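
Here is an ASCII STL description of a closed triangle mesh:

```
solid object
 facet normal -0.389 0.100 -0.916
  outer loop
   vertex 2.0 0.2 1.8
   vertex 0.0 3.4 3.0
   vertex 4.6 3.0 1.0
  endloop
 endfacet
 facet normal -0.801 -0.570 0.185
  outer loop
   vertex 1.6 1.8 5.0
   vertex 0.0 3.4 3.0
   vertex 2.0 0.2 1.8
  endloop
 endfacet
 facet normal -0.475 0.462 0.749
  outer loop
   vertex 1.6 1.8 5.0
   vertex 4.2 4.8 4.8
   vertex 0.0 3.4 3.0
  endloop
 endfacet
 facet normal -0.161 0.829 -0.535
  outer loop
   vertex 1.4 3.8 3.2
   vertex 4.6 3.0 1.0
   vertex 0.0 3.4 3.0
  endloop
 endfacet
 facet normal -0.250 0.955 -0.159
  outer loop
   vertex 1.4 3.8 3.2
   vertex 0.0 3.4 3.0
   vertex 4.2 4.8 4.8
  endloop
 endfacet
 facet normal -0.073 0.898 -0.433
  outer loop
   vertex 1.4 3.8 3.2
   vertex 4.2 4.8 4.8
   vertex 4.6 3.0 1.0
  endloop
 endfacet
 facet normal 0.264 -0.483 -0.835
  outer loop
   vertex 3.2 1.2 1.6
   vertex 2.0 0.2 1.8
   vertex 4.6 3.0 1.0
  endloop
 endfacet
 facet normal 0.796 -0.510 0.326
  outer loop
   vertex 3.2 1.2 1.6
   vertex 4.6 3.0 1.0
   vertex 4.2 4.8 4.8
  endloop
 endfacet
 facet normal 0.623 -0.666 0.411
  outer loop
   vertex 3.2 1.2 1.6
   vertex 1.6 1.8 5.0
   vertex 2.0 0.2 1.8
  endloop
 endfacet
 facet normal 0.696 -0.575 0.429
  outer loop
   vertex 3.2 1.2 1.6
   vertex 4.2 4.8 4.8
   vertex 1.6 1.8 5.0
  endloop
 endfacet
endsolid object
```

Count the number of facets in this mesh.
10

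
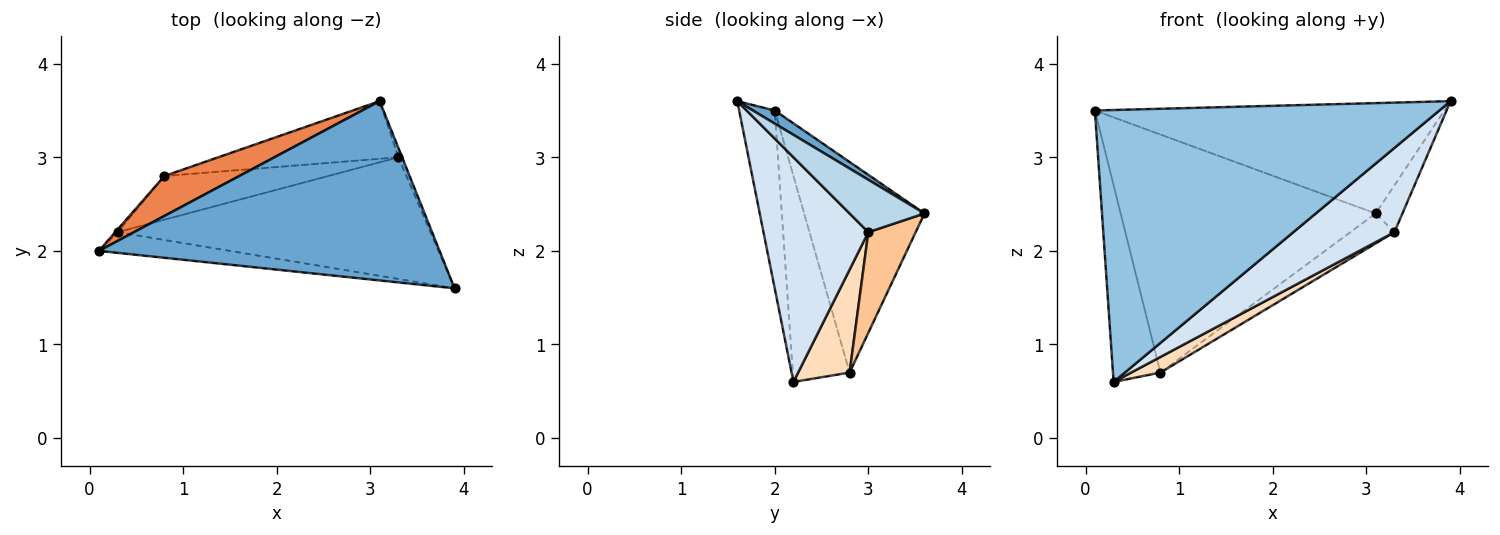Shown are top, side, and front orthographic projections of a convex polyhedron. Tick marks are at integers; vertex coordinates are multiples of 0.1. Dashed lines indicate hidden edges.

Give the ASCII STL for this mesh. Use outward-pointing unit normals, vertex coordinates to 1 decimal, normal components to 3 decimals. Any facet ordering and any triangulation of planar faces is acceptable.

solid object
 facet normal 0.033 0.524 0.851
  outer loop
   vertex 3.1 3.6 2.4
   vertex 0.1 2.0 3.5
   vertex 3.9 1.6 3.6
  endloop
 endfacet
 facet normal -0.102 -0.992 -0.075
  outer loop
   vertex 0.3 2.2 0.6
   vertex 3.9 1.6 3.6
   vertex 0.1 2.0 3.5
  endloop
 endfacet
 facet normal 0.940 0.336 -0.067
  outer loop
   vertex 3.3 3.0 2.2
   vertex 3.1 3.6 2.4
   vertex 3.9 1.6 3.6
  endloop
 endfacet
 facet normal 0.508 -0.490 -0.708
  outer loop
   vertex 3.3 3.0 2.2
   vertex 3.9 1.6 3.6
   vertex 0.3 2.2 0.6
  endloop
 endfacet
 facet normal -0.422 0.894 0.150
  outer loop
   vertex 0.8 2.8 0.7
   vertex 0.1 2.0 3.5
   vertex 3.1 3.6 2.4
  endloop
 endfacet
 facet normal -0.767 0.641 -0.009
  outer loop
   vertex 0.8 2.8 0.7
   vertex 0.3 2.2 0.6
   vertex 0.1 2.0 3.5
  endloop
 endfacet
 facet normal 0.444 0.413 -0.795
  outer loop
   vertex 0.8 2.8 0.7
   vertex 3.1 3.6 2.4
   vertex 3.3 3.0 2.2
  endloop
 endfacet
 facet normal 0.509 -0.289 -0.810
  outer loop
   vertex 0.8 2.8 0.7
   vertex 3.3 3.0 2.2
   vertex 0.3 2.2 0.6
  endloop
 endfacet
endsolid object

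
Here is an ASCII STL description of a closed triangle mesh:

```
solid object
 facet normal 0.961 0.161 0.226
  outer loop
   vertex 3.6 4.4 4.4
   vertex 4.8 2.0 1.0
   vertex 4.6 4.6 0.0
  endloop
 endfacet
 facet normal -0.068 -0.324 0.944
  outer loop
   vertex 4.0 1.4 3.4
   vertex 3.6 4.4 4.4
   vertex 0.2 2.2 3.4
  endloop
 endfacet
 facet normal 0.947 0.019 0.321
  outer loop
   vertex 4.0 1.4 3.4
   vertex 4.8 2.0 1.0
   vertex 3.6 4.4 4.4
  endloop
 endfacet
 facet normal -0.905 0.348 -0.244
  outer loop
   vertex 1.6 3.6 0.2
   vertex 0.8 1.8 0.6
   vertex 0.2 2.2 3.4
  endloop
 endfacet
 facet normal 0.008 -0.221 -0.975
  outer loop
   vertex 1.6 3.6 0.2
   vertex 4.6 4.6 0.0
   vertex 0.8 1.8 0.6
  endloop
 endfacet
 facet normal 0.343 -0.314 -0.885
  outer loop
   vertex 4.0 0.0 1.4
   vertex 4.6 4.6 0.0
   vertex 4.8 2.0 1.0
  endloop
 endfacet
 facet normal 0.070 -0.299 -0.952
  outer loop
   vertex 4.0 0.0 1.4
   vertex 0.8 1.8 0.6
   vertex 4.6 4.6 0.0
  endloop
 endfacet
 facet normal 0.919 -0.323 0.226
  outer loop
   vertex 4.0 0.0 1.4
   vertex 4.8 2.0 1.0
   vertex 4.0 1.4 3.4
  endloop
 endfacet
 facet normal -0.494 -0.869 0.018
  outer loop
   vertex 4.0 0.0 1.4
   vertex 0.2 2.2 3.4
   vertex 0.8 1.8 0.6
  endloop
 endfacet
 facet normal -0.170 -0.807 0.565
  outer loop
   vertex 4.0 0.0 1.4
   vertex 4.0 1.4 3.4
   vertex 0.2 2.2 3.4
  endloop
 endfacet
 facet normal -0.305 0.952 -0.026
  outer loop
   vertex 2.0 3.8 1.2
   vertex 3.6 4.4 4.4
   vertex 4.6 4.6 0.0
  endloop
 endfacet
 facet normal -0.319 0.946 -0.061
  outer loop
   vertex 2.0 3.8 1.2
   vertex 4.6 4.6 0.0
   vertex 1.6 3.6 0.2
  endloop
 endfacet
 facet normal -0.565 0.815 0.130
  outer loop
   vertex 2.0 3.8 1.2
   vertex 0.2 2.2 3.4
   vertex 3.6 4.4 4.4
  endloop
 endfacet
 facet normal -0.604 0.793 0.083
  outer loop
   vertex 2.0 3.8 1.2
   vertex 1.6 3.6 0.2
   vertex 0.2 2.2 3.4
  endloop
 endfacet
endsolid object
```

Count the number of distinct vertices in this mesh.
9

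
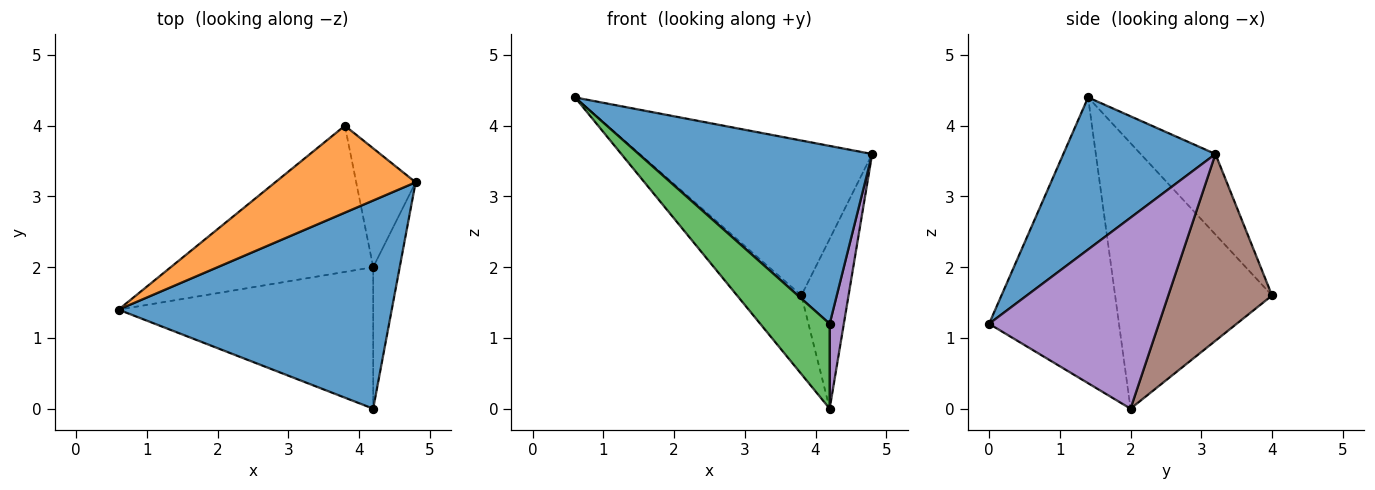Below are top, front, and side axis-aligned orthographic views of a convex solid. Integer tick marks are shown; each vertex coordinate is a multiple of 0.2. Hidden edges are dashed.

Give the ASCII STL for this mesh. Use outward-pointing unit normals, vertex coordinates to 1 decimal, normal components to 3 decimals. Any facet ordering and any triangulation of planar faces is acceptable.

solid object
 facet normal 0.390 -0.598 0.700
  outer loop
   vertex 4.2 0.0 1.2
   vertex 4.8 3.2 3.6
   vertex 0.6 1.4 4.4
  endloop
 endfacet
 facet normal -0.270 0.840 0.471
  outer loop
   vertex 3.8 4.0 1.6
   vertex 0.6 1.4 4.4
   vertex 4.8 3.2 3.6
  endloop
 endfacet
 facet normal -0.693 -0.371 -0.618
  outer loop
   vertex 4.2 2.0 0.0
   vertex 4.2 0.0 1.2
   vertex 0.6 1.4 4.4
  endloop
 endfacet
 facet normal -0.756 0.310 -0.576
  outer loop
   vertex 4.2 2.0 0.0
   vertex 0.6 1.4 4.4
   vertex 3.8 4.0 1.6
  endloop
 endfacet
 facet normal 0.987 -0.082 -0.137
  outer loop
   vertex 4.2 2.0 0.0
   vertex 4.8 3.2 3.6
   vertex 4.2 0.0 1.2
  endloop
 endfacet
 facet normal 0.874 0.397 -0.278
  outer loop
   vertex 4.2 2.0 0.0
   vertex 3.8 4.0 1.6
   vertex 4.8 3.2 3.6
  endloop
 endfacet
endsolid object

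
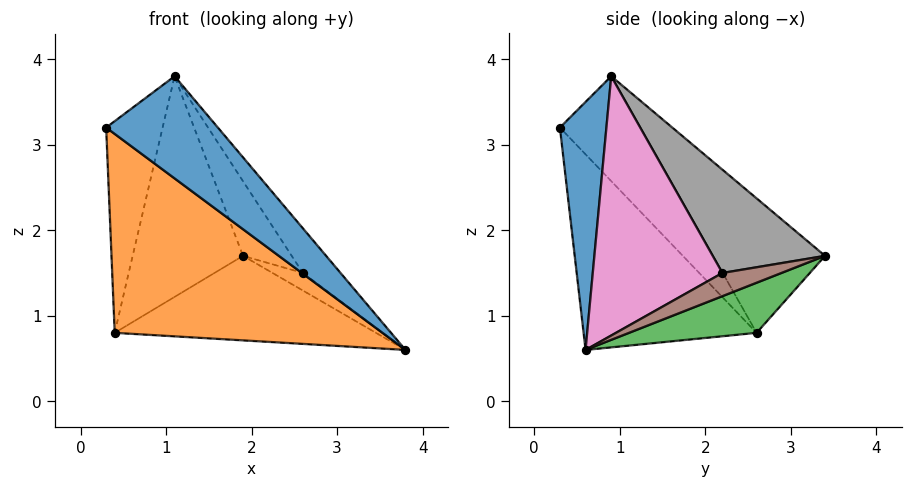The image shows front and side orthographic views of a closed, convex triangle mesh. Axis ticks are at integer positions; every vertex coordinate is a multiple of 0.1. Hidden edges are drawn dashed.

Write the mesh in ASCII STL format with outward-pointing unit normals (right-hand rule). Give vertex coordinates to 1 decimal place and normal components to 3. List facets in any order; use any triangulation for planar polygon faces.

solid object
 facet normal 0.355 -0.854 0.380
  outer loop
   vertex 1.1 0.9 3.8
   vertex 0.3 0.3 3.2
   vertex 3.8 0.6 0.6
  endloop
 endfacet
 facet normal -0.418 -0.647 -0.638
  outer loop
   vertex 0.4 2.6 0.8
   vertex 3.8 0.6 0.6
   vertex 0.3 0.3 3.2
  endloop
 endfacet
 facet normal 0.240 0.492 -0.837
  outer loop
   vertex 0.4 2.6 0.8
   vertex 1.9 3.4 1.7
   vertex 3.8 0.6 0.6
  endloop
 endfacet
 facet normal -0.727 0.511 0.459
  outer loop
   vertex 0.4 2.6 0.8
   vertex 0.3 0.3 3.2
   vertex 1.1 0.9 3.8
  endloop
 endfacet
 facet normal -0.621 0.611 0.491
  outer loop
   vertex 0.4 2.6 0.8
   vertex 1.1 0.9 3.8
   vertex 1.9 3.4 1.7
  endloop
 endfacet
 facet normal 0.833 0.428 0.351
  outer loop
   vertex 2.6 2.2 1.5
   vertex 3.8 0.6 0.6
   vertex 1.9 3.4 1.7
  endloop
 endfacet
 facet normal 0.756 0.220 0.617
  outer loop
   vertex 2.6 2.2 1.5
   vertex 1.1 0.9 3.8
   vertex 3.8 0.6 0.6
  endloop
 endfacet
 facet normal 0.708 0.307 0.636
  outer loop
   vertex 2.6 2.2 1.5
   vertex 1.9 3.4 1.7
   vertex 1.1 0.9 3.8
  endloop
 endfacet
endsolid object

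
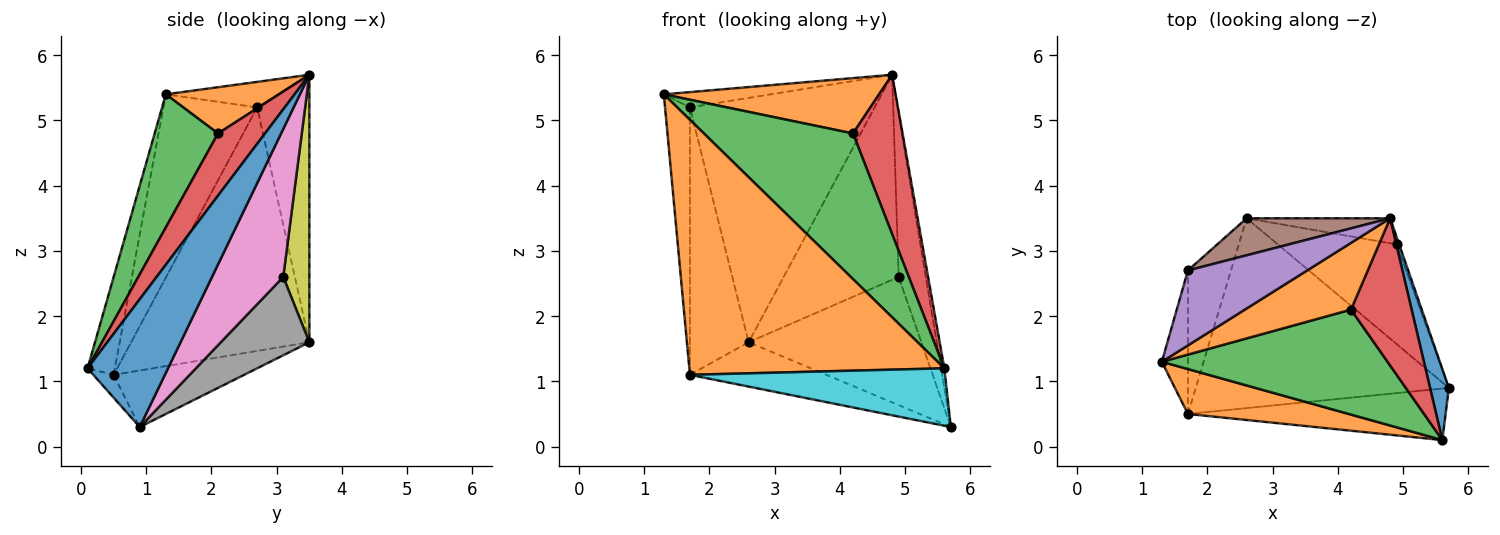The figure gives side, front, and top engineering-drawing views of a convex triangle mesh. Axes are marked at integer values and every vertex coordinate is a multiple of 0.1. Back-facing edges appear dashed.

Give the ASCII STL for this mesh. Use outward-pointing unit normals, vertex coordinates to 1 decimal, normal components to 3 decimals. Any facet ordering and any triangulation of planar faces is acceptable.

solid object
 facet normal 0.989 0.040 0.145
  outer loop
   vertex 5.6 0.1 1.2
   vertex 5.7 0.9 0.3
   vertex 4.8 3.5 5.7
  endloop
 endfacet
 facet normal 0.318 -0.605 0.730
  outer loop
   vertex 4.2 2.1 4.8
   vertex 4.8 3.5 5.7
   vertex 1.3 1.3 5.4
  endloop
 endfacet
 facet normal 0.326 -0.767 0.553
  outer loop
   vertex 4.2 2.1 4.8
   vertex 1.3 1.3 5.4
   vertex 5.6 0.1 1.2
  endloop
 endfacet
 facet normal 0.571 -0.603 0.557
  outer loop
   vertex 4.2 2.1 4.8
   vertex 5.6 0.1 1.2
   vertex 4.8 3.5 5.7
  endloop
 endfacet
 facet normal -0.205 0.196 0.959
  outer loop
   vertex 1.7 2.7 5.2
   vertex 1.3 1.3 5.4
   vertex 4.8 3.5 5.7
  endloop
 endfacet
 facet normal -0.269 0.952 0.144
  outer loop
   vertex 1.7 2.7 5.2
   vertex 4.8 3.5 5.7
   vertex 2.6 3.5 1.6
  endloop
 endfacet
 facet normal 0.934 0.356 -0.016
  outer loop
   vertex 4.9 3.1 2.6
   vertex 4.8 3.5 5.7
   vertex 5.7 0.9 0.3
  endloop
 endfacet
 facet normal 0.375 0.732 -0.569
  outer loop
   vertex 4.9 3.1 2.6
   vertex 5.7 0.9 0.3
   vertex 2.6 3.5 1.6
  endloop
 endfacet
 facet normal 0.220 0.968 -0.118
  outer loop
   vertex 4.9 3.1 2.6
   vertex 2.6 3.5 1.6
   vertex 4.8 3.5 5.7
  endloop
 endfacet
 facet normal -0.059 -0.743 -0.667
  outer loop
   vertex 1.7 0.5 1.1
   vertex 5.7 0.9 0.3
   vertex 5.6 0.1 1.2
  endloop
 endfacet
 facet normal -0.213 0.222 -0.952
  outer loop
   vertex 1.7 0.5 1.1
   vertex 2.6 3.5 1.6
   vertex 5.7 0.9 0.3
  endloop
 endfacet
 facet normal -0.105 -0.979 0.172
  outer loop
   vertex 1.7 0.5 1.1
   vertex 5.6 0.1 1.2
   vertex 1.3 1.3 5.4
  endloop
 endfacet
 facet normal -0.958 0.254 -0.136
  outer loop
   vertex 1.7 0.5 1.1
   vertex 1.3 1.3 5.4
   vertex 1.7 2.7 5.2
  endloop
 endfacet
 facet normal -0.937 0.309 -0.166
  outer loop
   vertex 1.7 0.5 1.1
   vertex 1.7 2.7 5.2
   vertex 2.6 3.5 1.6
  endloop
 endfacet
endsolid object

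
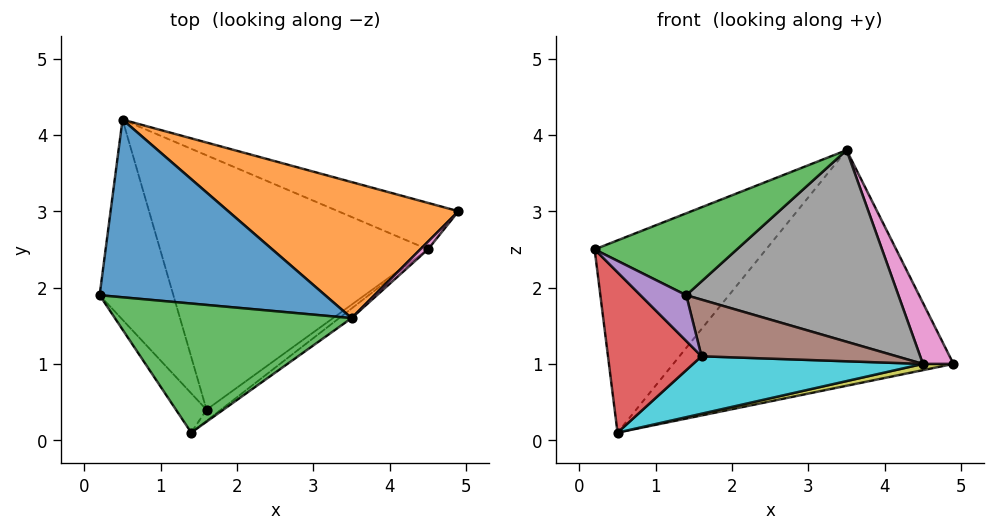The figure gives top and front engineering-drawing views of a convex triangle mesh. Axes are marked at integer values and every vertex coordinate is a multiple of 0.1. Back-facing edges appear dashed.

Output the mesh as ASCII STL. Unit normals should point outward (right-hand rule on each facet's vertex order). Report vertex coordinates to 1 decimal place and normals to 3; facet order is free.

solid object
 facet normal -0.197 0.720 0.665
  outer loop
   vertex 3.5 1.6 3.8
   vertex 0.5 4.2 0.1
   vertex 0.2 1.9 2.5
  endloop
 endfacet
 facet normal 0.133 0.858 0.496
  outer loop
   vertex 3.5 1.6 3.8
   vertex 4.9 3.0 1.0
   vertex 0.5 4.2 0.1
  endloop
 endfacet
 facet normal -0.356 -0.501 0.789
  outer loop
   vertex 3.5 1.6 3.8
   vertex 0.2 1.9 2.5
   vertex 1.4 0.1 1.9
  endloop
 endfacet
 facet normal -0.823 -0.355 -0.443
  outer loop
   vertex 1.6 0.4 1.1
   vertex 0.2 1.9 2.5
   vertex 0.5 4.2 0.1
  endloop
 endfacet
 facet normal -0.826 -0.428 -0.367
  outer loop
   vertex 1.6 0.4 1.1
   vertex 1.4 0.1 1.9
   vertex 0.2 1.9 2.5
  endloop
 endfacet
 facet normal 0.576 -0.802 -0.157
  outer loop
   vertex 4.5 2.5 1.0
   vertex 1.4 0.1 1.9
   vertex 1.6 0.4 1.1
  endloop
 endfacet
 facet normal 0.778 -0.623 0.078
  outer loop
   vertex 4.5 2.5 1.0
   vertex 4.9 3.0 1.0
   vertex 3.5 1.6 3.8
  endloop
 endfacet
 facet normal 0.604 -0.796 -0.040
  outer loop
   vertex 4.5 2.5 1.0
   vertex 3.5 1.6 3.8
   vertex 1.4 0.1 1.9
  endloop
 endfacet
 facet normal 0.164 -0.131 -0.978
  outer loop
   vertex 4.5 2.5 1.0
   vertex 0.5 4.2 0.1
   vertex 4.9 3.0 1.0
  endloop
 endfacet
 facet normal 0.125 -0.219 -0.968
  outer loop
   vertex 4.5 2.5 1.0
   vertex 1.6 0.4 1.1
   vertex 0.5 4.2 0.1
  endloop
 endfacet
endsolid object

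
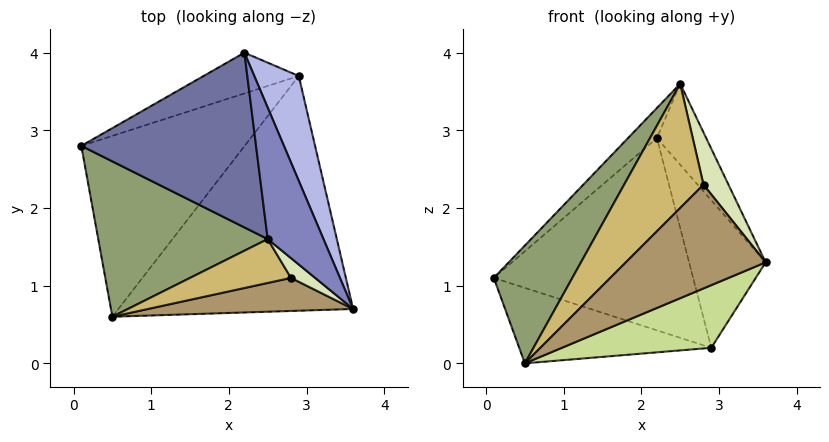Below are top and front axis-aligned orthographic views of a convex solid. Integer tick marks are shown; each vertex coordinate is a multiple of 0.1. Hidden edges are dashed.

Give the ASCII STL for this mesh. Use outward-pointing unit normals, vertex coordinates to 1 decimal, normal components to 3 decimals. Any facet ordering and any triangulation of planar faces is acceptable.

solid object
 facet normal -0.686 0.124 0.717
  outer loop
   vertex 2.5 1.6 3.6
   vertex 2.2 4.0 2.9
   vertex 0.1 2.8 1.1
  endloop
 endfacet
 facet normal 0.911 0.216 0.351
  outer loop
   vertex 2.5 1.6 3.6
   vertex 3.6 0.7 1.3
   vertex 2.2 4.0 2.9
  endloop
 endfacet
 facet normal -0.356 0.914 -0.194
  outer loop
   vertex 2.9 3.7 0.2
   vertex 0.1 2.8 1.1
   vertex 2.2 4.0 2.9
  endloop
 endfacet
 facet normal 0.933 0.294 0.209
  outer loop
   vertex 2.9 3.7 0.2
   vertex 2.2 4.0 2.9
   vertex 3.6 0.7 1.3
  endloop
 endfacet
 facet normal -0.749 -0.400 0.527
  outer loop
   vertex 0.5 0.6 0.0
   vertex 2.5 1.6 3.6
   vertex 0.1 2.8 1.1
  endloop
 endfacet
 facet normal -0.388 0.355 -0.851
  outer loop
   vertex 0.5 0.6 0.0
   vertex 0.1 2.8 1.1
   vertex 2.9 3.7 0.2
  endloop
 endfacet
 facet normal 0.382 -0.238 -0.893
  outer loop
   vertex 0.5 0.6 0.0
   vertex 2.9 3.7 0.2
   vertex 3.6 0.7 1.3
  endloop
 endfacet
 facet normal -0.025 -0.935 0.354
  outer loop
   vertex 2.8 1.1 2.3
   vertex 3.6 0.7 1.3
   vertex 2.5 1.6 3.6
  endloop
 endfacet
 facet normal -0.096 -0.948 0.302
  outer loop
   vertex 2.8 1.1 2.3
   vertex 0.5 0.6 0.0
   vertex 3.6 0.7 1.3
  endloop
 endfacet
 facet normal -0.127 -0.935 0.330
  outer loop
   vertex 2.8 1.1 2.3
   vertex 2.5 1.6 3.6
   vertex 0.5 0.6 0.0
  endloop
 endfacet
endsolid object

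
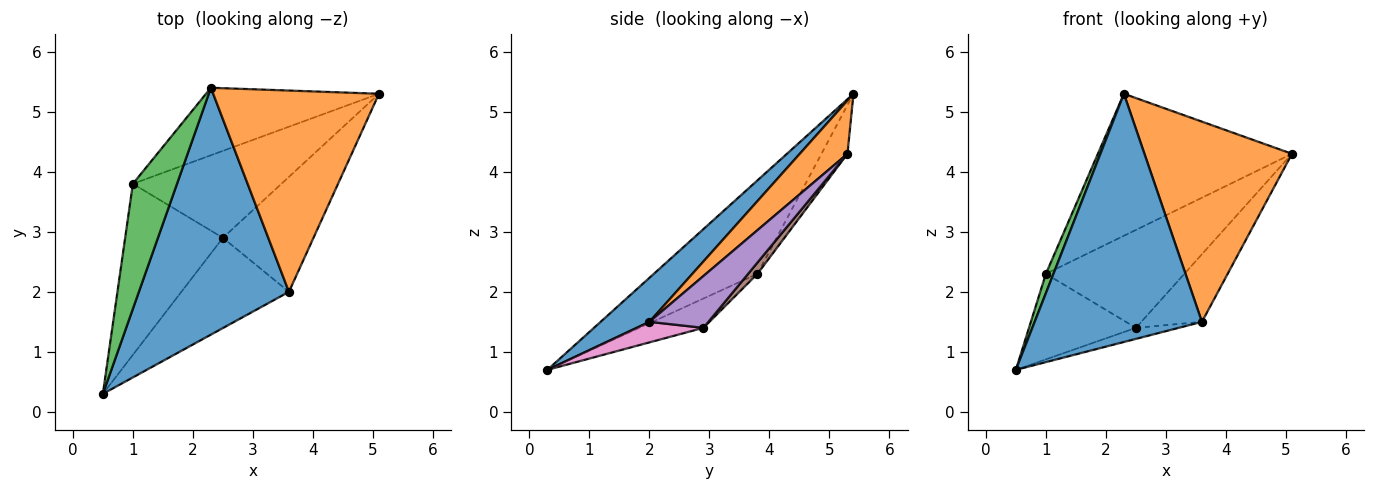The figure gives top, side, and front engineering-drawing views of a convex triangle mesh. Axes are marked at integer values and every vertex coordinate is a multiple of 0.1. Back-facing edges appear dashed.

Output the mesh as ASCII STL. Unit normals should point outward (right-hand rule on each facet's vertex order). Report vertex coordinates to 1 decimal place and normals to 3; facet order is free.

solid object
 facet normal 0.203 -0.694 0.691
  outer loop
   vertex 3.6 2.0 1.5
   vertex 2.3 5.4 5.3
   vertex 0.5 0.3 0.7
  endloop
 endfacet
 facet normal 0.222 -0.688 0.691
  outer loop
   vertex 3.6 2.0 1.5
   vertex 5.1 5.3 4.3
   vertex 2.3 5.4 5.3
  endloop
 endfacet
 facet normal -0.902 -0.066 0.426
  outer loop
   vertex 1.0 3.8 2.3
   vertex 0.5 0.3 0.7
   vertex 2.3 5.4 5.3
  endloop
 endfacet
 facet normal -0.120 0.897 -0.426
  outer loop
   vertex 1.0 3.8 2.3
   vertex 2.3 5.4 5.3
   vertex 5.1 5.3 4.3
  endloop
 endfacet
 facet normal 0.442 0.455 -0.773
  outer loop
   vertex 2.5 2.9 1.4
   vertex 5.1 5.3 4.3
   vertex 3.6 2.0 1.5
  endloop
 endfacet
 facet normal 0.050 0.747 -0.663
  outer loop
   vertex 2.5 2.9 1.4
   vertex 1.0 3.8 2.3
   vertex 5.1 5.3 4.3
  endloop
 endfacet
 facet normal 0.186 0.119 -0.975
  outer loop
   vertex 2.5 2.9 1.4
   vertex 3.6 2.0 1.5
   vertex 0.5 0.3 0.7
  endloop
 endfacet
 facet normal -0.259 0.432 -0.864
  outer loop
   vertex 2.5 2.9 1.4
   vertex 0.5 0.3 0.7
   vertex 1.0 3.8 2.3
  endloop
 endfacet
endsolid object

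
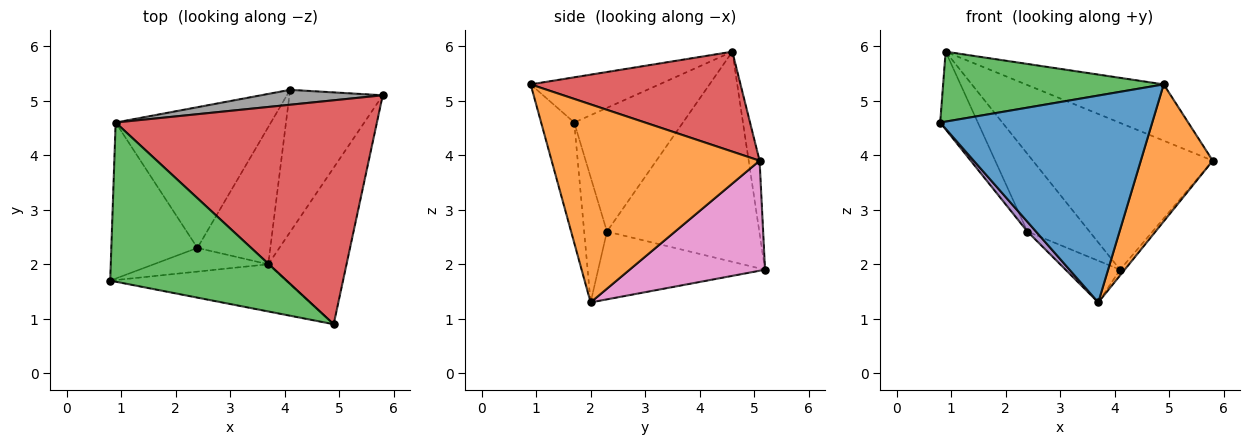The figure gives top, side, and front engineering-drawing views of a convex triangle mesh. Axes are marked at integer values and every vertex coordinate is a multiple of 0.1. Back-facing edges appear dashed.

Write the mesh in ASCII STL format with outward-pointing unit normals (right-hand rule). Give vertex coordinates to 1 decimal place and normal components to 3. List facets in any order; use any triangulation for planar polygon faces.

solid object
 facet normal -0.151 -0.964 -0.220
  outer loop
   vertex 3.7 2.0 1.3
   vertex 4.9 0.9 5.3
   vertex 0.8 1.7 4.6
  endloop
 endfacet
 facet normal 0.885 -0.306 -0.350
  outer loop
   vertex 3.7 2.0 1.3
   vertex 5.8 5.1 3.9
   vertex 4.9 0.9 5.3
  endloop
 endfacet
 facet normal -0.229 -0.392 0.891
  outer loop
   vertex 0.9 4.6 5.9
   vertex 0.8 1.7 4.6
   vertex 4.9 0.9 5.3
  endloop
 endfacet
 facet normal 0.348 0.229 0.909
  outer loop
   vertex 0.9 4.6 5.9
   vertex 4.9 0.9 5.3
   vertex 5.8 5.1 3.9
  endloop
 endfacet
 facet normal -0.711 -0.268 -0.650
  outer loop
   vertex 2.4 2.3 2.6
   vertex 3.7 2.0 1.3
   vertex 0.8 1.7 4.6
  endloop
 endfacet
 facet normal -0.789 0.274 -0.549
  outer loop
   vertex 2.4 2.3 2.6
   vertex 0.8 1.7 4.6
   vertex 0.9 4.6 5.9
  endloop
 endfacet
 facet normal 0.762 0.026 -0.647
  outer loop
   vertex 4.1 5.2 1.9
   vertex 5.8 5.1 3.9
   vertex 3.7 2.0 1.3
  endloop
 endfacet
 facet normal -0.060 0.993 0.101
  outer loop
   vertex 4.1 5.2 1.9
   vertex 0.9 4.6 5.9
   vertex 5.8 5.1 3.9
  endloop
 endfacet
 facet normal -0.665 0.217 -0.715
  outer loop
   vertex 4.1 5.2 1.9
   vertex 3.7 2.0 1.3
   vertex 2.4 2.3 2.6
  endloop
 endfacet
 facet normal -0.764 0.312 -0.565
  outer loop
   vertex 4.1 5.2 1.9
   vertex 2.4 2.3 2.6
   vertex 0.9 4.6 5.9
  endloop
 endfacet
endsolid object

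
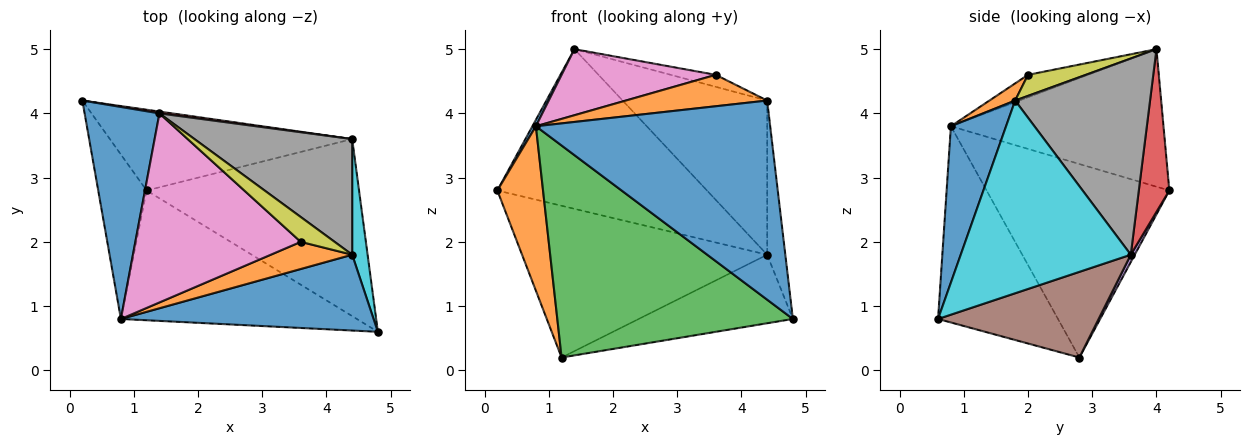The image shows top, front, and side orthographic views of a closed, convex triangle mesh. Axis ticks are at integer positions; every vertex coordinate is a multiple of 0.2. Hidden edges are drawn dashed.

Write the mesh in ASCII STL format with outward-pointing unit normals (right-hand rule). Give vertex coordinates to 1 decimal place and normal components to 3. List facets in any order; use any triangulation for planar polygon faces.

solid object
 facet normal -0.878 -0.014 0.478
  outer loop
   vertex 0.8 0.8 3.8
   vertex 1.4 4.0 5.0
   vertex 0.2 4.2 2.8
  endloop
 endfacet
 facet normal -0.943 -0.236 -0.236
  outer loop
   vertex 0.8 0.8 3.8
   vertex 0.2 4.2 2.8
   vertex 1.2 2.8 0.2
  endloop
 endfacet
 facet normal -0.398 -0.782 -0.479
  outer loop
   vertex 0.8 0.8 3.8
   vertex 1.2 2.8 0.2
   vertex 4.8 0.6 0.8
  endloop
 endfacet
 facet normal 0.144 0.990 0.011
  outer loop
   vertex 4.4 3.6 1.8
   vertex 0.2 4.2 2.8
   vertex 1.4 4.0 5.0
  endloop
 endfacet
 facet normal 0.014 0.883 -0.470
  outer loop
   vertex 4.4 3.6 1.8
   vertex 1.2 2.8 0.2
   vertex 0.2 4.2 2.8
  endloop
 endfacet
 facet normal 0.352 0.338 -0.873
  outer loop
   vertex 4.4 3.6 1.8
   vertex 4.8 0.6 0.8
   vertex 1.2 2.8 0.2
  endloop
 endfacet
 facet normal -0.127 -0.327 0.936
  outer loop
   vertex 3.6 2.0 4.6
   vertex 1.4 4.0 5.0
   vertex 0.8 0.8 3.8
  endloop
 endfacet
 facet normal 0.598 0.641 0.481
  outer loop
   vertex 4.4 1.8 4.2
   vertex 4.4 3.6 1.8
   vertex 1.4 4.0 5.0
  endloop
 endfacet
 facet normal 0.488 0.379 0.786
  outer loop
   vertex 4.4 1.8 4.2
   vertex 1.4 4.0 5.0
   vertex 3.6 2.0 4.6
  endloop
 endfacet
 facet normal 0.991 0.106 0.079
  outer loop
   vertex 4.4 1.8 4.2
   vertex 4.8 0.6 0.8
   vertex 4.4 3.6 1.8
  endloop
 endfacet
 facet normal 0.215 -0.913 0.347
  outer loop
   vertex 4.4 1.8 4.2
   vertex 0.8 0.8 3.8
   vertex 4.8 0.6 0.8
  endloop
 endfacet
 facet normal 0.136 -0.750 0.648
  outer loop
   vertex 4.4 1.8 4.2
   vertex 3.6 2.0 4.6
   vertex 0.8 0.8 3.8
  endloop
 endfacet
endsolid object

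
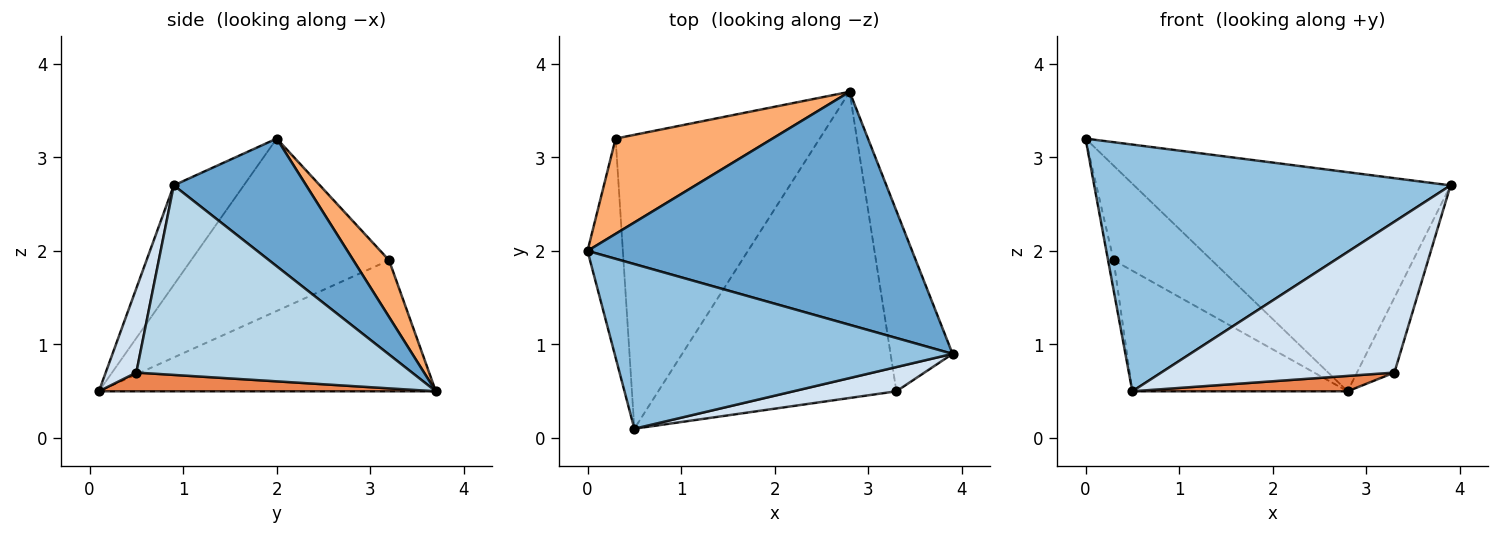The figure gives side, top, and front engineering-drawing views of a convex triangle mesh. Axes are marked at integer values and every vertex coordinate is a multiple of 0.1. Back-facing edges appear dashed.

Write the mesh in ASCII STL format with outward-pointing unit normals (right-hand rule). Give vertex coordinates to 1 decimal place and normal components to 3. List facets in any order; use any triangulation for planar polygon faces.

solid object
 facet normal 0.276 0.659 0.700
  outer loop
   vertex 2.8 3.7 0.5
   vertex 0.0 2.0 3.2
   vertex 3.9 0.9 2.7
  endloop
 endfacet
 facet normal -0.161 -0.821 0.548
  outer loop
   vertex 0.5 0.1 0.5
   vertex 3.9 0.9 2.7
   vertex 0.0 2.0 3.2
  endloop
 endfacet
 facet normal 0.943 0.128 -0.308
  outer loop
   vertex 3.3 0.5 0.7
   vertex 2.8 3.7 0.5
   vertex 3.9 0.9 2.7
  endloop
 endfacet
 facet normal 0.129 -0.979 0.157
  outer loop
   vertex 3.3 0.5 0.7
   vertex 3.9 0.9 2.7
   vertex 0.5 0.1 0.5
  endloop
 endfacet
 facet normal 0.078 -0.050 -0.996
  outer loop
   vertex 3.3 0.5 0.7
   vertex 0.5 0.1 0.5
   vertex 2.8 3.7 0.5
  endloop
 endfacet
 facet normal 0.248 0.683 0.687
  outer loop
   vertex 0.3 3.2 1.9
   vertex 0.0 2.0 3.2
   vertex 2.8 3.7 0.5
  endloop
 endfacet
 facet normal -0.979 0.027 -0.201
  outer loop
   vertex 0.3 3.2 1.9
   vertex 0.5 0.1 0.5
   vertex 0.0 2.0 3.2
  endloop
 endfacet
 facet normal -0.511 0.326 -0.795
  outer loop
   vertex 0.3 3.2 1.9
   vertex 2.8 3.7 0.5
   vertex 0.5 0.1 0.5
  endloop
 endfacet
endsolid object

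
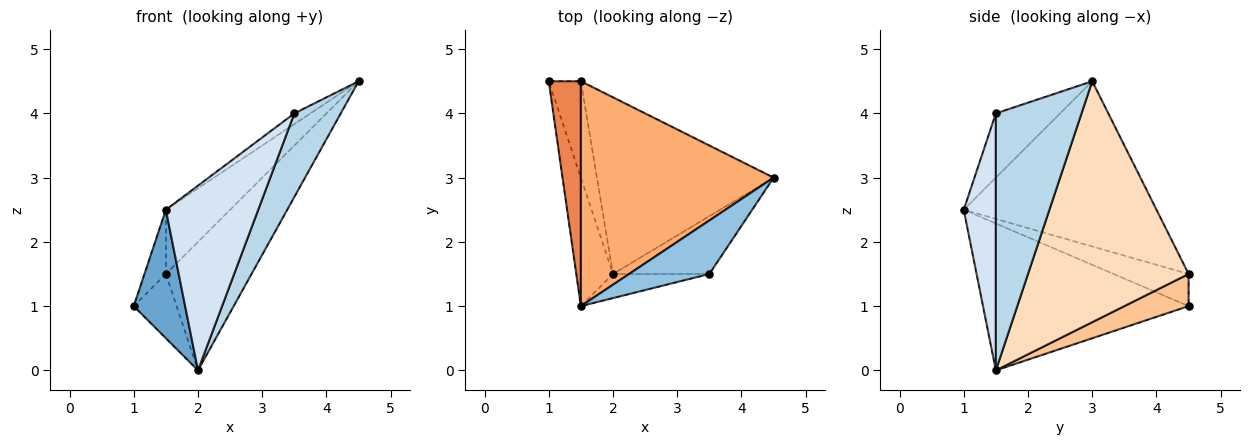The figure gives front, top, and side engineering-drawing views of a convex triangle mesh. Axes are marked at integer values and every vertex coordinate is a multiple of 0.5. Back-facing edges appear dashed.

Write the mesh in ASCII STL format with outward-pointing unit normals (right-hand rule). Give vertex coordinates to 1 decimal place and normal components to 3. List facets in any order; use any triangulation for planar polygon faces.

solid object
 facet normal -0.943 -0.236 -0.236
  outer loop
   vertex 2.0 1.5 0.0
   vertex 1.5 1.0 2.5
   vertex 1.0 4.5 1.0
  endloop
 endfacet
 facet normal -0.617 0.154 0.772
  outer loop
   vertex 3.5 1.5 4.0
   vertex 4.5 3.0 4.5
   vertex 1.5 1.0 2.5
  endloop
 endfacet
 facet normal 0.835 -0.452 -0.313
  outer loop
   vertex 3.5 1.5 4.0
   vertex 2.0 1.5 0.0
   vertex 4.5 3.0 4.5
  endloop
 endfacet
 facet normal 0.326 -0.937 -0.122
  outer loop
   vertex 3.5 1.5 4.0
   vertex 1.5 1.0 2.5
   vertex 2.0 1.5 0.0
  endloop
 endfacet
 facet normal -0.693 0.198 0.693
  outer loop
   vertex 1.5 4.5 1.5
   vertex 1.0 4.5 1.0
   vertex 1.5 1.0 2.5
  endloop
 endfacet
 facet normal -0.636 0.212 0.742
  outer loop
   vertex 1.5 4.5 1.5
   vertex 1.5 1.0 2.5
   vertex 4.5 3.0 4.5
  endloop
 endfacet
 facet normal 0.640 0.426 -0.640
  outer loop
   vertex 1.5 4.5 1.5
   vertex 2.0 1.5 0.0
   vertex 1.0 4.5 1.0
  endloop
 endfacet
 facet normal 0.741 0.395 -0.543
  outer loop
   vertex 1.5 4.5 1.5
   vertex 4.5 3.0 4.5
   vertex 2.0 1.5 0.0
  endloop
 endfacet
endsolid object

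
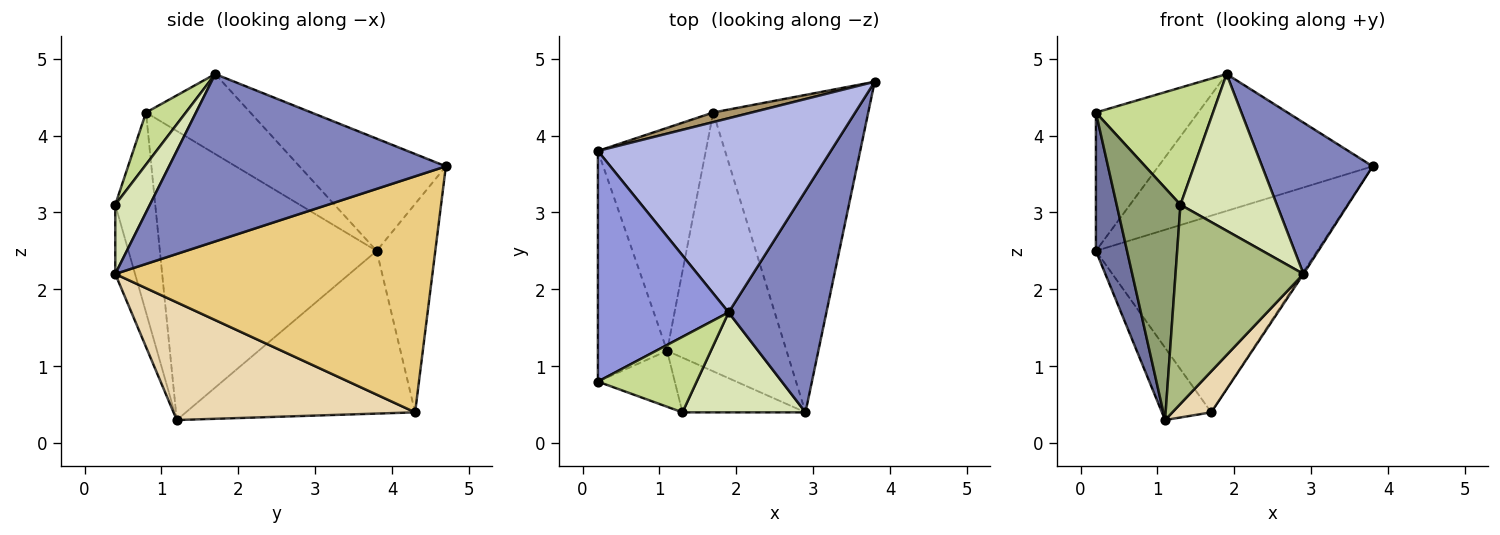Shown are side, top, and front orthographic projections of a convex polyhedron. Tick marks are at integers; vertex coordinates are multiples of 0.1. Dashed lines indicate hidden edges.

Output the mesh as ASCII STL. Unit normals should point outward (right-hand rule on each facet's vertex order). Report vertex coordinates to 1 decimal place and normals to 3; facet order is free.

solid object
 facet normal -0.963 -0.138 -0.231
  outer loop
   vertex 0.2 3.8 2.5
   vertex 1.1 1.2 0.3
   vertex 0.2 0.8 4.3
  endloop
 endfacet
 facet normal 0.816 -0.326 0.477
  outer loop
   vertex 1.9 1.7 4.8
   vertex 2.9 0.4 2.2
   vertex 3.8 4.7 3.6
  endloop
 endfacet
 facet normal -0.465 0.456 0.759
  outer loop
   vertex 1.9 1.7 4.8
   vertex 0.2 3.8 2.5
   vertex 0.2 0.8 4.3
  endloop
 endfacet
 facet normal -0.366 0.536 0.760
  outer loop
   vertex 1.9 1.7 4.8
   vertex 3.8 4.7 3.6
   vertex 0.2 3.8 2.5
  endloop
 endfacet
 facet normal -0.520 -0.830 -0.200
  outer loop
   vertex 1.3 0.4 3.1
   vertex 0.2 0.8 4.3
   vertex 1.1 1.2 0.3
  endloop
 endfacet
 facet normal -0.147 -0.954 -0.262
  outer loop
   vertex 1.3 0.4 3.1
   vertex 1.1 1.2 0.3
   vertex 2.9 0.4 2.2
  endloop
 endfacet
 facet normal 0.275 -0.808 0.521
  outer loop
   vertex 1.3 0.4 3.1
   vertex 1.9 1.7 4.8
   vertex 0.2 0.8 4.3
  endloop
 endfacet
 facet normal 0.290 -0.807 0.515
  outer loop
   vertex 1.3 0.4 3.1
   vertex 2.9 0.4 2.2
   vertex 1.9 1.7 4.8
  endloop
 endfacet
 facet normal -0.256 0.966 0.047
  outer loop
   vertex 1.7 4.3 0.4
   vertex 0.2 3.8 2.5
   vertex 3.8 4.7 3.6
  endloop
 endfacet
 facet normal -0.820 0.176 -0.544
  outer loop
   vertex 1.7 4.3 0.4
   vertex 1.1 1.2 0.3
   vertex 0.2 3.8 2.5
  endloop
 endfacet
 facet normal 0.836 0.004 -0.549
  outer loop
   vertex 1.7 4.3 0.4
   vertex 3.8 4.7 3.6
   vertex 2.9 0.4 2.2
  endloop
 endfacet
 facet normal 0.697 -0.112 -0.708
  outer loop
   vertex 1.7 4.3 0.4
   vertex 2.9 0.4 2.2
   vertex 1.1 1.2 0.3
  endloop
 endfacet
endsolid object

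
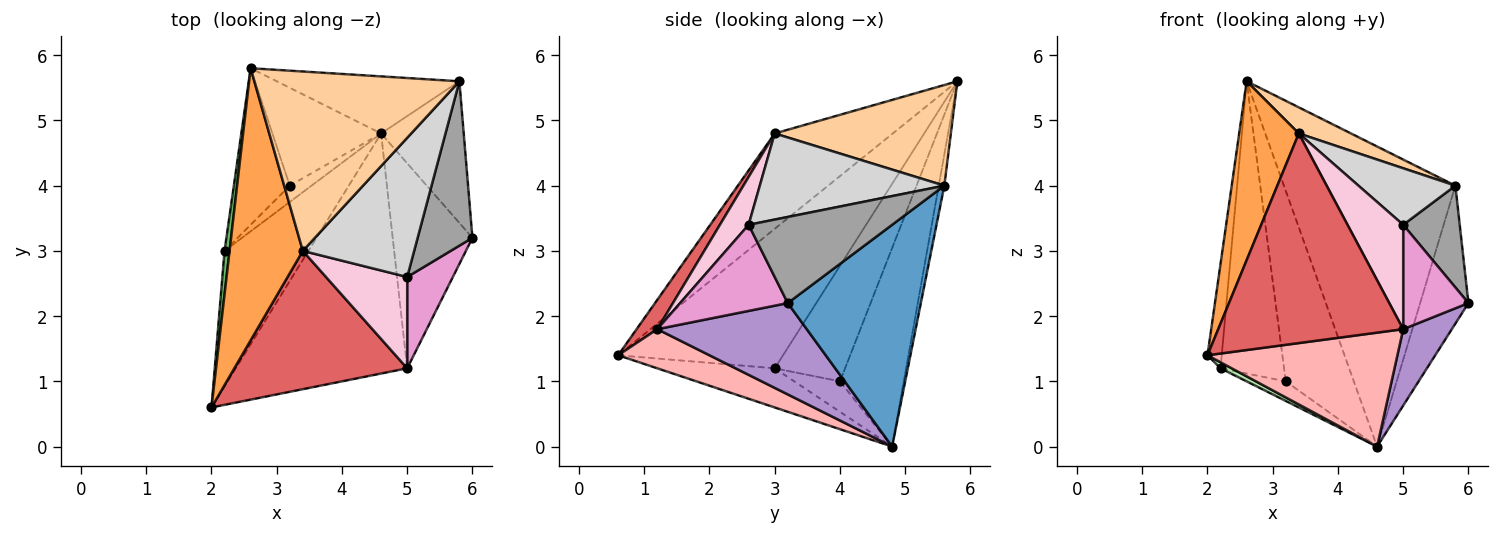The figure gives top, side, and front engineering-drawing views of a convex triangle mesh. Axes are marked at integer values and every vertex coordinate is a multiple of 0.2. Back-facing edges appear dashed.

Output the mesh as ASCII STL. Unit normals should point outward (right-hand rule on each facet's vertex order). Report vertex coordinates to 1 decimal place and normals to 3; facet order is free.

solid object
 facet normal 0.887 0.322 -0.331
  outer loop
   vertex 5.8 5.6 4.0
   vertex 6.0 3.2 2.2
   vertex 4.6 4.8 0.0
  endloop
 endfacet
 facet normal -0.032 0.982 -0.187
  outer loop
   vertex 5.8 5.6 4.0
   vertex 4.6 4.8 0.0
   vertex 2.6 5.8 5.6
  endloop
 endfacet
 facet normal -0.736 -0.372 0.566
  outer loop
   vertex 3.4 3.0 4.8
   vertex 2.6 5.8 5.6
   vertex 2.0 0.6 1.4
  endloop
 endfacet
 facet normal 0.437 -0.129 0.890
  outer loop
   vertex 3.4 3.0 4.8
   vertex 5.8 5.6 4.0
   vertex 2.6 5.8 5.6
  endloop
 endfacet
 facet normal -0.996 0.086 0.036
  outer loop
   vertex 2.2 3.0 1.2
   vertex 2.0 0.6 1.4
   vertex 2.6 5.8 5.6
  endloop
 endfacet
 facet normal -0.423 -0.040 -0.905
  outer loop
   vertex 2.2 3.0 1.2
   vertex 4.6 4.8 0.0
   vertex 2.0 0.6 1.4
  endloop
 endfacet
 facet normal 0.093 -0.831 0.548
  outer loop
   vertex 5.0 1.2 1.8
   vertex 3.4 3.0 4.8
   vertex 2.0 0.6 1.4
  endloop
 endfacet
 facet normal 0.202 -0.420 -0.885
  outer loop
   vertex 5.0 1.2 1.8
   vertex 2.0 0.6 1.4
   vertex 4.6 4.8 0.0
  endloop
 endfacet
 facet normal 0.732 -0.238 -0.639
  outer loop
   vertex 5.0 1.2 1.8
   vertex 4.6 4.8 0.0
   vertex 6.0 3.2 2.2
  endloop
 endfacet
 facet normal -0.641 0.683 -0.351
  outer loop
   vertex 3.2 4.0 1.0
   vertex 2.6 5.8 5.6
   vertex 4.6 4.8 0.0
  endloop
 endfacet
 facet normal -0.698 0.631 -0.338
  outer loop
   vertex 3.2 4.0 1.0
   vertex 2.2 3.0 1.2
   vertex 2.6 5.8 5.6
  endloop
 endfacet
 facet normal -0.667 0.572 -0.477
  outer loop
   vertex 3.2 4.0 1.0
   vertex 4.6 4.8 0.0
   vertex 2.2 3.0 1.2
  endloop
 endfacet
 facet normal 0.779 -0.472 0.413
  outer loop
   vertex 5.0 2.6 3.4
   vertex 5.0 1.2 1.8
   vertex 6.0 3.2 2.2
  endloop
 endfacet
 facet normal 0.362 -0.702 0.614
  outer loop
   vertex 5.0 2.6 3.4
   vertex 3.4 3.0 4.8
   vertex 5.0 1.2 1.8
  endloop
 endfacet
 facet normal 0.801 -0.315 0.509
  outer loop
   vertex 5.0 2.6 3.4
   vertex 6.0 3.2 2.2
   vertex 5.8 5.6 4.0
  endloop
 endfacet
 facet normal 0.582 -0.306 0.753
  outer loop
   vertex 5.0 2.6 3.4
   vertex 5.8 5.6 4.0
   vertex 3.4 3.0 4.8
  endloop
 endfacet
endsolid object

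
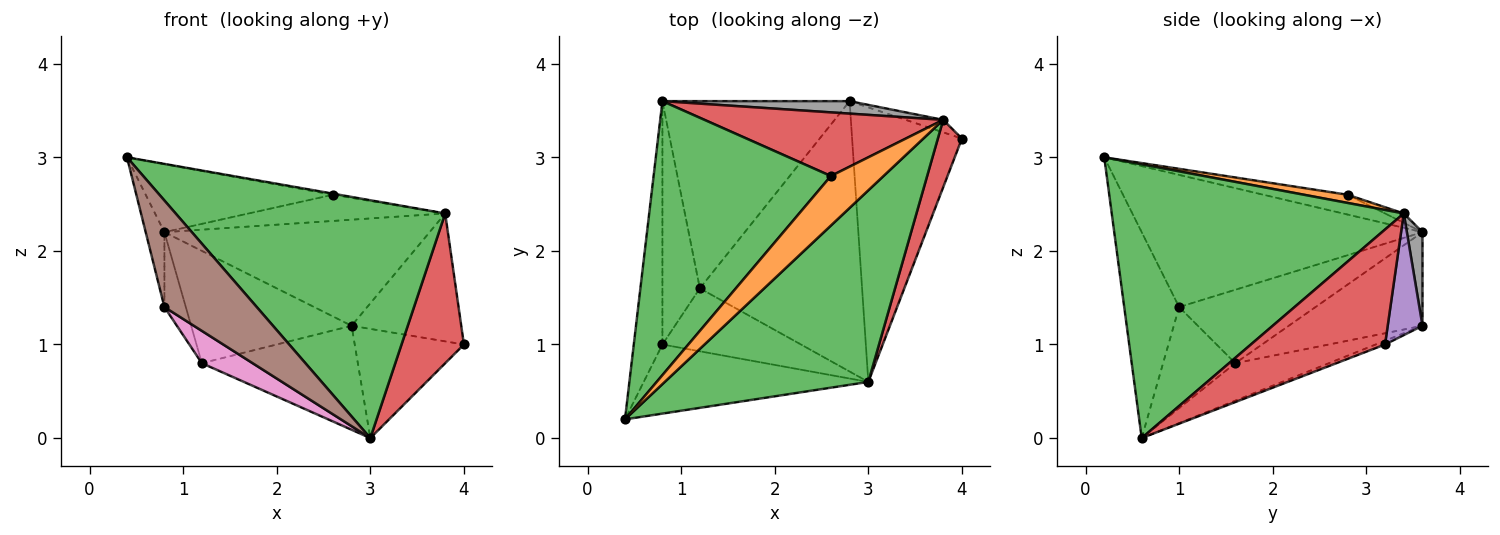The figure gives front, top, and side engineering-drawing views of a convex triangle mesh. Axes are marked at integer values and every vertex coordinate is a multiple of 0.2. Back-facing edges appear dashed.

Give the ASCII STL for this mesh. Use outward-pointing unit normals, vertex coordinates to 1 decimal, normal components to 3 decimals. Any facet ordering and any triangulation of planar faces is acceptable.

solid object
 facet normal -0.032 0.369 -0.929
  outer loop
   vertex 2.8 3.6 1.2
   vertex 4.0 3.2 1.0
   vertex 3.0 0.6 0.0
  endloop
 endfacet
 facet normal -0.211 0.351 -0.912
  outer loop
   vertex 1.2 1.6 0.8
   vertex 2.8 3.6 1.2
   vertex 3.0 0.6 0.0
  endloop
 endfacet
 facet normal 0.645 -0.595 0.479
  outer loop
   vertex 3.8 3.4 2.4
   vertex 0.4 0.2 3.0
   vertex 3.0 0.6 0.0
  endloop
 endfacet
 facet normal 0.891 -0.414 0.186
  outer loop
   vertex 3.8 3.4 2.4
   vertex 3.0 0.6 0.0
   vertex 4.0 3.2 1.0
  endloop
 endfacet
 facet normal 0.301 0.949 -0.093
  outer loop
   vertex 3.8 3.4 2.4
   vertex 4.0 3.2 1.0
   vertex 2.8 3.6 1.2
  endloop
 endfacet
 facet normal -0.446 -0.751 -0.487
  outer loop
   vertex 0.8 1.0 1.4
   vertex 3.0 0.6 0.0
   vertex 0.4 0.2 3.0
  endloop
 endfacet
 facet normal -0.544 -0.383 -0.746
  outer loop
   vertex 0.8 1.0 1.4
   vertex 1.2 1.6 0.8
   vertex 3.0 0.6 0.0
  endloop
 endfacet
 facet normal 0.058 0.991 0.117
  outer loop
   vertex 0.8 3.6 2.2
   vertex 3.8 3.4 2.4
   vertex 2.8 3.6 1.2
  endloop
 endfacet
 facet normal -0.975 0.065 -0.211
  outer loop
   vertex 0.8 3.6 2.2
   vertex 0.8 1.0 1.4
   vertex 0.4 0.2 3.0
  endloop
 endfacet
 facet normal -0.394 0.473 -0.788
  outer loop
   vertex 0.8 3.6 2.2
   vertex 2.8 3.6 1.2
   vertex 1.2 1.6 0.8
  endloop
 endfacet
 facet normal -0.882 0.138 -0.450
  outer loop
   vertex 0.8 3.6 2.2
   vertex 1.2 1.6 0.8
   vertex 0.8 1.0 1.4
  endloop
 endfacet
 facet normal 0.154 0.022 0.988
  outer loop
   vertex 2.6 2.8 2.6
   vertex 0.4 0.2 3.0
   vertex 3.8 3.4 2.4
  endloop
 endfacet
 facet normal -0.108 0.240 0.965
  outer loop
   vertex 2.6 2.8 2.6
   vertex 0.8 3.6 2.2
   vertex 0.4 0.2 3.0
  endloop
 endfacet
 facet normal -0.036 0.380 0.924
  outer loop
   vertex 2.6 2.8 2.6
   vertex 3.8 3.4 2.4
   vertex 0.8 3.6 2.2
  endloop
 endfacet
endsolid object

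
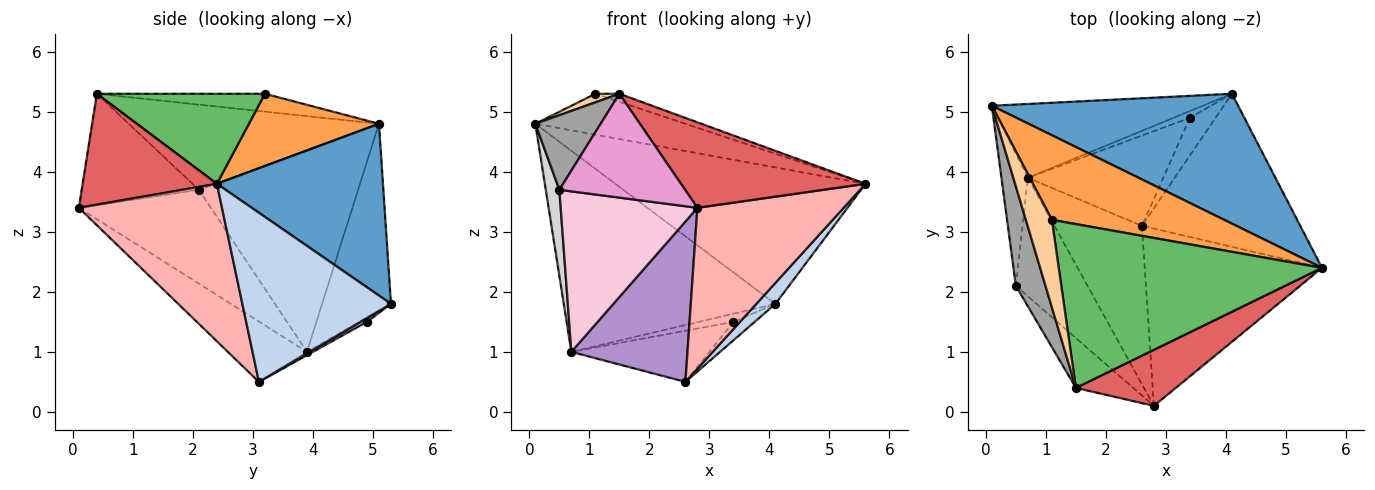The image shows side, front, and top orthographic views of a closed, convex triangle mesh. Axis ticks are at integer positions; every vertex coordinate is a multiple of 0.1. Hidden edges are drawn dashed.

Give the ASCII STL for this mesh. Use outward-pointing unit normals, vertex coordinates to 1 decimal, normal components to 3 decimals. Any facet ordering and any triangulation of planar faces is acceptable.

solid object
 facet normal 0.433 0.653 0.621
  outer loop
   vertex 4.1 5.3 1.8
   vertex 0.1 5.1 4.8
   vertex 5.6 2.4 3.8
  endloop
 endfacet
 facet normal 0.727 -0.093 -0.681
  outer loop
   vertex 4.1 5.3 1.8
   vertex 5.6 2.4 3.8
   vertex 2.6 3.1 0.5
  endloop
 endfacet
 facet normal 0.353 0.407 0.842
  outer loop
   vertex 1.1 3.2 5.3
   vertex 5.6 2.4 3.8
   vertex 0.1 5.1 4.8
  endloop
 endfacet
 facet normal -0.564 -0.081 0.822
  outer loop
   vertex 1.1 3.2 5.3
   vertex 0.1 5.1 4.8
   vertex 1.5 0.4 5.3
  endloop
 endfacet
 facet normal 0.323 0.046 0.945
  outer loop
   vertex 1.1 3.2 5.3
   vertex 1.5 0.4 5.3
   vertex 5.6 2.4 3.8
  endloop
 endfacet
 facet normal -0.292 0.898 -0.330
  outer loop
   vertex 0.7 3.9 1.0
   vertex 0.1 5.1 4.8
   vertex 4.1 5.3 1.8
  endloop
 endfacet
 facet normal 0.520 -0.714 0.468
  outer loop
   vertex 2.8 0.1 3.4
   vertex 5.6 2.4 3.8
   vertex 1.5 0.4 5.3
  endloop
 endfacet
 facet normal 0.550 -0.561 -0.619
  outer loop
   vertex 2.8 0.1 3.4
   vertex 2.6 3.1 0.5
   vertex 5.6 2.4 3.8
  endloop
 endfacet
 facet normal -0.436 -0.640 -0.632
  outer loop
   vertex 2.8 0.1 3.4
   vertex 0.7 3.9 1.0
   vertex 2.6 3.1 0.5
  endloop
 endfacet
 facet normal 0.133 0.436 -0.890
  outer loop
   vertex 3.4 4.9 1.5
   vertex 4.1 5.3 1.8
   vertex 2.6 3.1 0.5
  endloop
 endfacet
 facet normal -0.021 0.493 -0.870
  outer loop
   vertex 3.4 4.9 1.5
   vertex 2.6 3.1 0.5
   vertex 0.7 3.9 1.0
  endloop
 endfacet
 facet normal -0.165 0.760 -0.628
  outer loop
   vertex 3.4 4.9 1.5
   vertex 0.7 3.9 1.0
   vertex 4.1 5.3 1.8
  endloop
 endfacet
 facet normal -0.643 -0.690 -0.331
  outer loop
   vertex 0.5 2.1 3.7
   vertex 2.8 0.1 3.4
   vertex 1.5 0.4 5.3
  endloop
 endfacet
 facet normal -0.614 -0.635 -0.469
  outer loop
   vertex 0.5 2.1 3.7
   vertex 0.7 3.9 1.0
   vertex 2.8 0.1 3.4
  endloop
 endfacet
 facet normal -0.917 -0.239 0.319
  outer loop
   vertex 0.5 2.1 3.7
   vertex 1.5 0.4 5.3
   vertex 0.1 5.1 4.8
  endloop
 endfacet
 facet normal -0.988 -0.084 -0.129
  outer loop
   vertex 0.5 2.1 3.7
   vertex 0.1 5.1 4.8
   vertex 0.7 3.9 1.0
  endloop
 endfacet
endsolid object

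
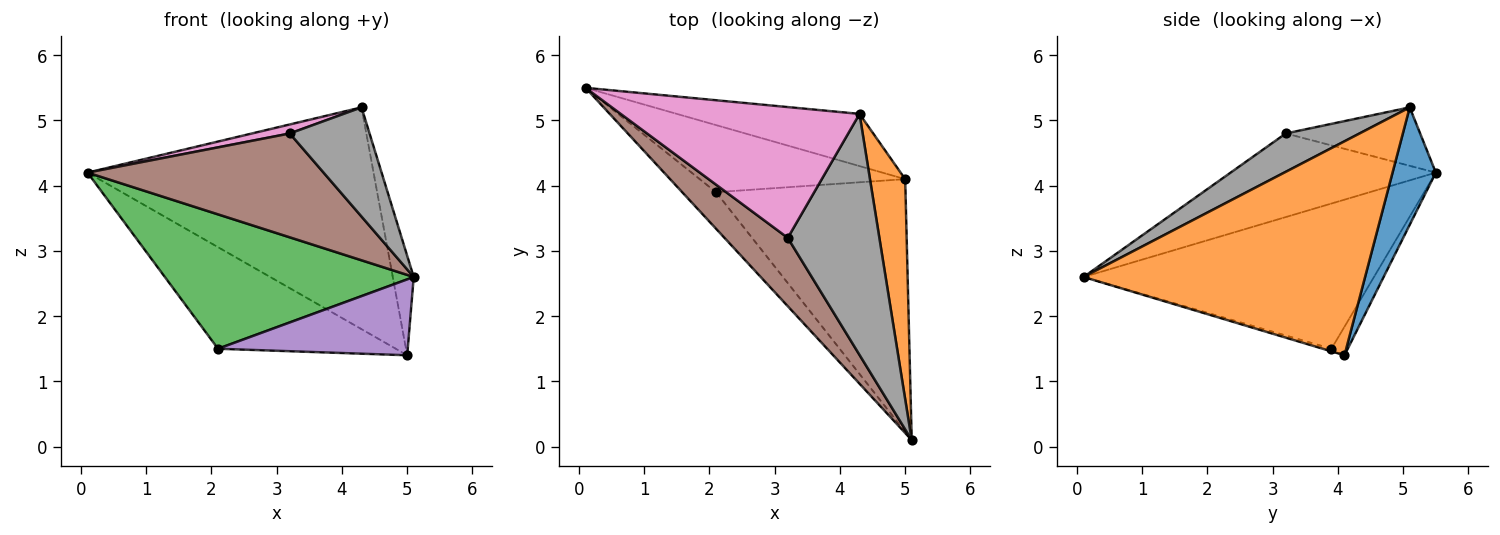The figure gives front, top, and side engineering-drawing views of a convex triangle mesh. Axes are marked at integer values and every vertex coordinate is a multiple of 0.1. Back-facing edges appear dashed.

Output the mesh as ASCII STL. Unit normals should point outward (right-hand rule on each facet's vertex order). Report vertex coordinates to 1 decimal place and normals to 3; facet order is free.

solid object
 facet normal 0.146 0.963 -0.227
  outer loop
   vertex 5.0 4.1 1.4
   vertex 0.1 5.5 4.2
   vertex 4.3 5.1 5.2
  endloop
 endfacet
 facet normal 0.984 0.073 0.162
  outer loop
   vertex 5.0 4.1 1.4
   vertex 4.3 5.1 5.2
   vertex 5.1 0.1 2.6
  endloop
 endfacet
 facet normal -0.748 -0.641 -0.174
  outer loop
   vertex 2.1 3.9 1.5
   vertex 5.1 0.1 2.6
   vertex 0.1 5.5 4.2
  endloop
 endfacet
 facet normal -0.076 0.832 -0.550
  outer loop
   vertex 2.1 3.9 1.5
   vertex 0.1 5.5 4.2
   vertex 5.0 4.1 1.4
  endloop
 endfacet
 facet normal -0.013 -0.288 -0.958
  outer loop
   vertex 2.1 3.9 1.5
   vertex 5.0 4.1 1.4
   vertex 5.1 0.1 2.6
  endloop
 endfacet
 facet normal -0.588 -0.676 0.445
  outer loop
   vertex 3.2 3.2 4.8
   vertex 0.1 5.5 4.2
   vertex 5.1 0.1 2.6
  endloop
 endfacet
 facet normal -0.237 -0.067 0.969
  outer loop
   vertex 3.2 3.2 4.8
   vertex 4.3 5.1 5.2
   vertex 0.1 5.5 4.2
  endloop
 endfacet
 facet normal 0.356 -0.386 0.851
  outer loop
   vertex 3.2 3.2 4.8
   vertex 5.1 0.1 2.6
   vertex 4.3 5.1 5.2
  endloop
 endfacet
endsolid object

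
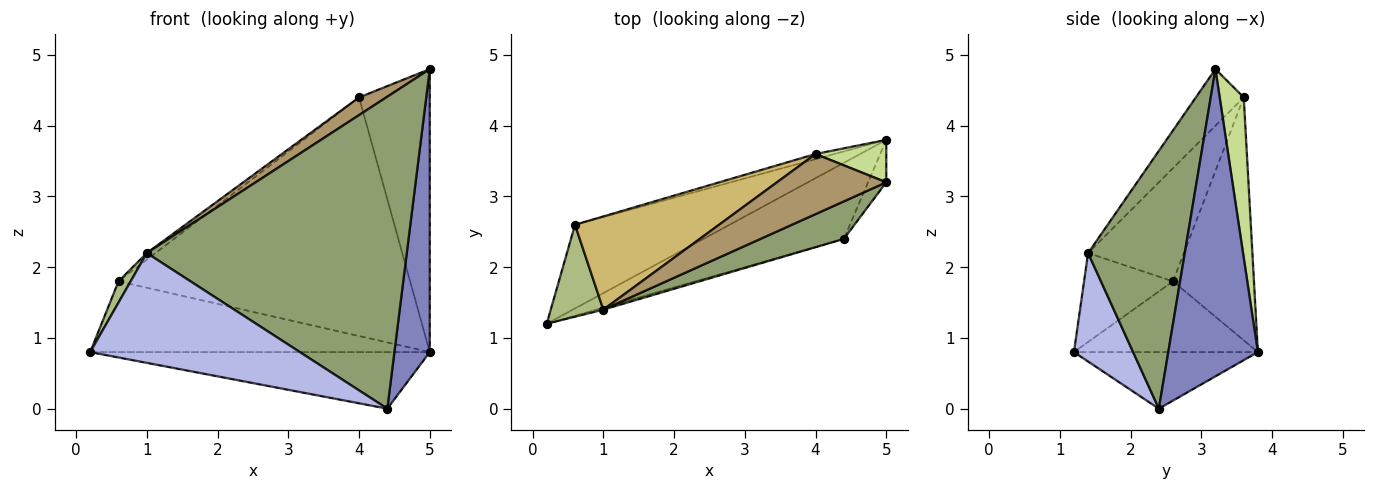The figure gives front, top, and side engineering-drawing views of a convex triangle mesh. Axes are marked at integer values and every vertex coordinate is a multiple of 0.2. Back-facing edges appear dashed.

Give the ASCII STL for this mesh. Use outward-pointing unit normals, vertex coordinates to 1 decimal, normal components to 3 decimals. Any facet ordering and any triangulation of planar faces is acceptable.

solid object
 facet normal -0.308 0.568 -0.763
  outer loop
   vertex 4.4 2.4 0.0
   vertex 0.2 1.2 0.8
   vertex 5.0 3.8 0.8
  endloop
 endfacet
 facet normal 0.929 -0.367 -0.055
  outer loop
   vertex 5.0 3.2 4.8
   vertex 4.4 2.4 0.0
   vertex 5.0 3.8 0.8
  endloop
 endfacet
 facet normal -0.330 0.609 -0.721
  outer loop
   vertex 0.6 2.6 1.8
   vertex 5.0 3.8 0.8
   vertex 0.2 1.2 0.8
  endloop
 endfacet
 facet normal 0.272 -0.962 -0.018
  outer loop
   vertex 1.0 1.4 2.2
   vertex 0.2 1.2 0.8
   vertex 4.4 2.4 0.0
  endloop
 endfacet
 facet normal 0.346 -0.931 0.112
  outer loop
   vertex 1.0 1.4 2.2
   vertex 4.4 2.4 0.0
   vertex 5.0 3.2 4.8
  endloop
 endfacet
 facet normal -0.855 -0.117 0.505
  outer loop
   vertex 1.0 1.4 2.2
   vertex 0.6 2.6 1.8
   vertex 0.2 1.2 0.8
  endloop
 endfacet
 facet normal 0.319 0.937 0.141
  outer loop
   vertex 4.0 3.6 4.4
   vertex 5.0 3.2 4.8
   vertex 5.0 3.8 0.8
  endloop
 endfacet
 facet normal -0.267 0.963 -0.021
  outer loop
   vertex 4.0 3.6 4.4
   vertex 5.0 3.8 0.8
   vertex 0.6 2.6 1.8
  endloop
 endfacet
 facet normal -0.445 -0.253 0.859
  outer loop
   vertex 4.0 3.6 4.4
   vertex 1.0 1.4 2.2
   vertex 5.0 3.2 4.8
  endloop
 endfacet
 facet normal -0.617 0.056 0.785
  outer loop
   vertex 4.0 3.6 4.4
   vertex 0.6 2.6 1.8
   vertex 1.0 1.4 2.2
  endloop
 endfacet
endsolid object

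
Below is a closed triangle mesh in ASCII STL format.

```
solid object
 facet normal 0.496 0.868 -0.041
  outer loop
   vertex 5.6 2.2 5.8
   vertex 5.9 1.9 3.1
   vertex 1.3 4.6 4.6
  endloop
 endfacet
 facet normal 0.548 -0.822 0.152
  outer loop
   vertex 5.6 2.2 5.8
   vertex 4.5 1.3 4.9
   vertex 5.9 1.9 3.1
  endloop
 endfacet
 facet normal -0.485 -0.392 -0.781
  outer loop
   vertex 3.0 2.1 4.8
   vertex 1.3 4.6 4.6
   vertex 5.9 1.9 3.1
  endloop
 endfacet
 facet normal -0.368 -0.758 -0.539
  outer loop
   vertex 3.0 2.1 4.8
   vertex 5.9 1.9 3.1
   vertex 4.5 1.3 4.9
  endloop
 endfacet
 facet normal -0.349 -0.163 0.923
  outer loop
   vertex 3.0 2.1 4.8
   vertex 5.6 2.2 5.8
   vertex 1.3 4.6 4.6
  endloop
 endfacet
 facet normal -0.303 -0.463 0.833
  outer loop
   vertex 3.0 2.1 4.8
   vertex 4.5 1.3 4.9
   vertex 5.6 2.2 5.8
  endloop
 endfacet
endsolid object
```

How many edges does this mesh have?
9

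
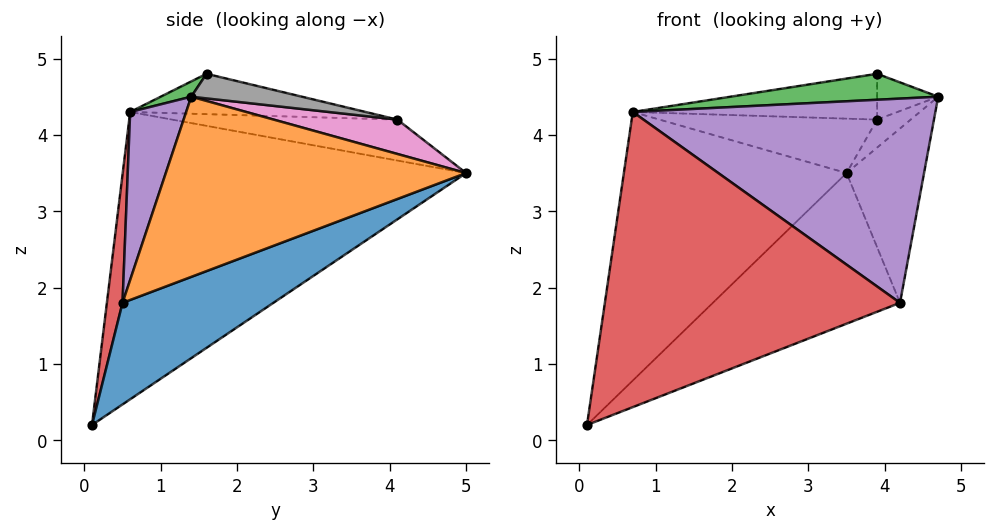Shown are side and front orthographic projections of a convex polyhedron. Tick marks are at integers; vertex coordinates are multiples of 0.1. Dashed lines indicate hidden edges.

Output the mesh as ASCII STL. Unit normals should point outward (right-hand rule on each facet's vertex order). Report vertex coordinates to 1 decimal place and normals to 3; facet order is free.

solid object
 facet normal 0.304 0.378 -0.874
  outer loop
   vertex 4.2 0.5 1.8
   vertex 0.1 0.1 0.2
   vertex 3.5 5.0 3.5
  endloop
 endfacet
 facet normal 0.937 0.242 -0.254
  outer loop
   vertex 4.2 0.5 1.8
   vertex 3.5 5.0 3.5
   vertex 4.7 1.4 4.5
  endloop
 endfacet
 facet normal 0.100 -0.683 0.723
  outer loop
   vertex 0.7 0.6 4.3
   vertex 4.7 1.4 4.5
   vertex 3.9 1.6 4.8
  endloop
 endfacet
 facet normal 0.053 -0.992 0.113
  outer loop
   vertex 0.7 0.6 4.3
   vertex 0.1 0.1 0.2
   vertex 4.2 0.5 1.8
  endloop
 endfacet
 facet normal 0.175 -0.943 0.282
  outer loop
   vertex 0.7 0.6 4.3
   vertex 4.2 0.5 1.8
   vertex 4.7 1.4 4.5
  endloop
 endfacet
 facet normal -0.838 0.543 0.056
  outer loop
   vertex 0.7 0.6 4.3
   vertex 3.5 5.0 3.5
   vertex 0.1 0.1 0.2
  endloop
 endfacet
 facet normal 0.944 0.256 -0.210
  outer loop
   vertex 3.9 4.1 4.2
   vertex 4.7 1.4 4.5
   vertex 3.5 5.0 3.5
  endloop
 endfacet
 facet normal 0.390 0.215 0.896
  outer loop
   vertex 3.9 4.1 4.2
   vertex 3.9 1.6 4.8
   vertex 4.7 1.4 4.5
  endloop
 endfacet
 facet normal -0.438 0.423 0.794
  outer loop
   vertex 3.9 4.1 4.2
   vertex 3.5 5.0 3.5
   vertex 0.7 0.6 4.3
  endloop
 endfacet
 facet normal -0.219 0.228 0.949
  outer loop
   vertex 3.9 4.1 4.2
   vertex 0.7 0.6 4.3
   vertex 3.9 1.6 4.8
  endloop
 endfacet
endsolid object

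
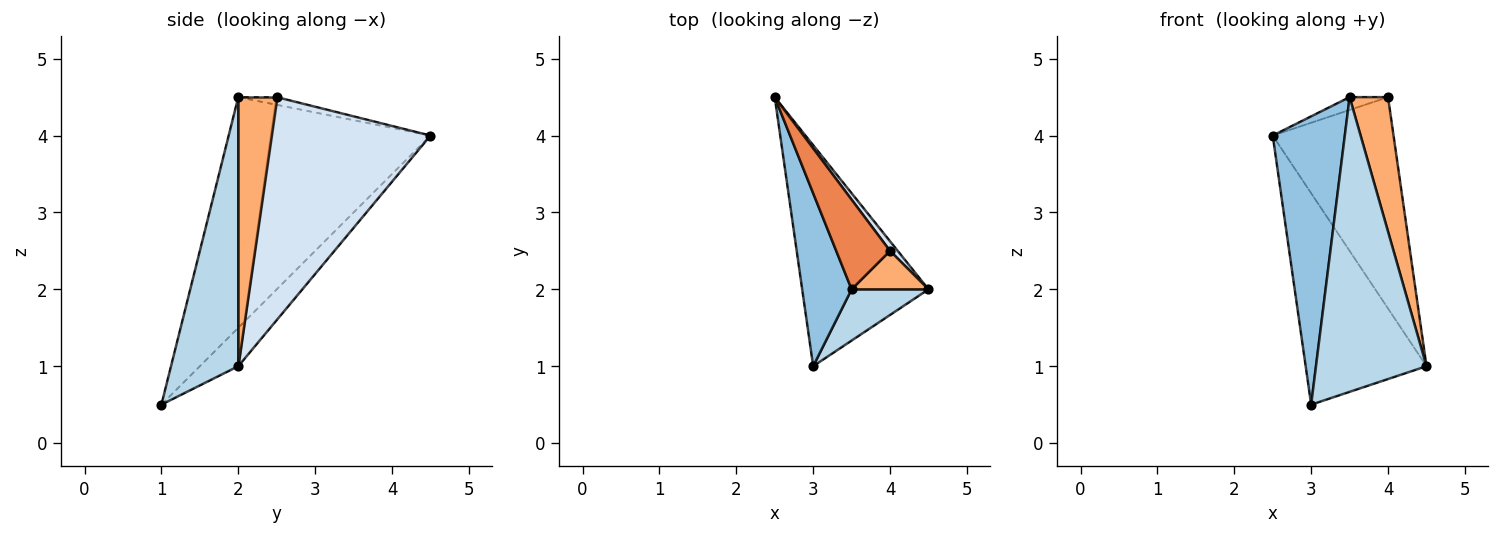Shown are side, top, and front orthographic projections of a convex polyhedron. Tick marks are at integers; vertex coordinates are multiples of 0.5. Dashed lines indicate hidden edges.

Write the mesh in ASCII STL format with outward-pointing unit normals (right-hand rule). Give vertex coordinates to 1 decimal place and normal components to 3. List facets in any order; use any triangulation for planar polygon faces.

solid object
 facet normal -0.215 0.675 -0.706
  outer loop
   vertex 3.0 1.0 0.5
   vertex 2.5 4.5 4.0
   vertex 4.5 2.0 1.0
  endloop
 endfacet
 facet normal -0.923 -0.330 0.198
  outer loop
   vertex 3.5 2.0 4.5
   vertex 2.5 4.5 4.0
   vertex 3.0 1.0 0.5
  endloop
 endfacet
 facet normal 0.514 -0.845 0.147
  outer loop
   vertex 3.5 2.0 4.5
   vertex 3.0 1.0 0.5
   vertex 4.5 2.0 1.0
  endloop
 endfacet
 facet normal 0.796 0.604 0.027
  outer loop
   vertex 4.0 2.5 4.5
   vertex 4.5 2.0 1.0
   vertex 2.5 4.5 4.0
  endloop
 endfacet
 facet normal -0.140 0.140 0.980
  outer loop
   vertex 4.0 2.5 4.5
   vertex 2.5 4.5 4.0
   vertex 3.5 2.0 4.5
  endloop
 endfacet
 facet normal 0.693 -0.693 0.198
  outer loop
   vertex 4.0 2.5 4.5
   vertex 3.5 2.0 4.5
   vertex 4.5 2.0 1.0
  endloop
 endfacet
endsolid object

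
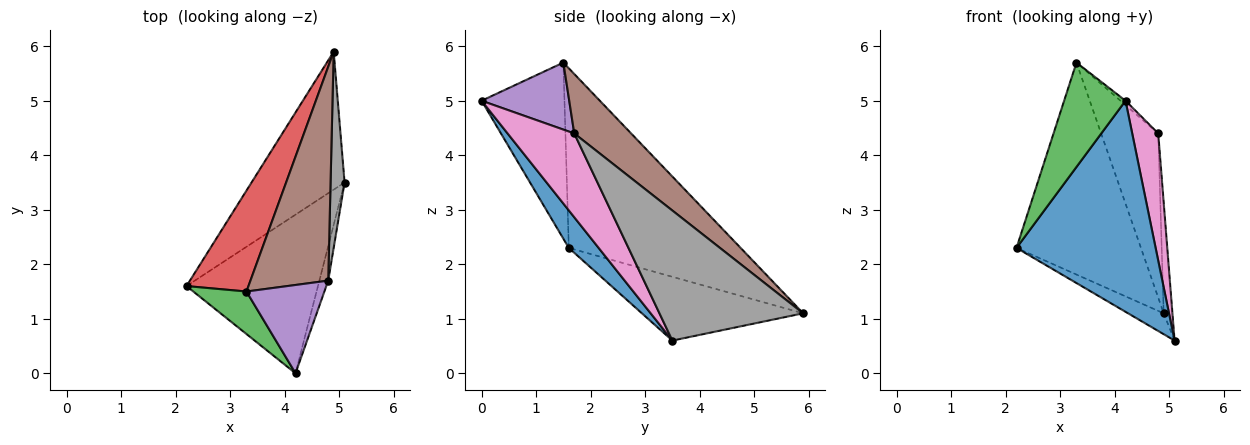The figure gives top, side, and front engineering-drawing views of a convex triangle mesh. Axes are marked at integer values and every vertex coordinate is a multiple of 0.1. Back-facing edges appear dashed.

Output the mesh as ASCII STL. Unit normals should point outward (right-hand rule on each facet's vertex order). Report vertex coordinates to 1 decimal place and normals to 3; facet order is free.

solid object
 facet normal 0.169 -0.788 -0.592
  outer loop
   vertex 4.2 0.0 5.0
   vertex 2.2 1.6 2.3
   vertex 5.1 3.5 0.6
  endloop
 endfacet
 facet normal -0.561 0.124 -0.819
  outer loop
   vertex 4.9 5.9 1.1
   vertex 5.1 3.5 0.6
   vertex 2.2 1.6 2.3
  endloop
 endfacet
 facet normal -0.781 -0.579 0.236
  outer loop
   vertex 3.3 1.5 5.7
   vertex 2.2 1.6 2.3
   vertex 4.2 0.0 5.0
  endloop
 endfacet
 facet normal -0.780 0.565 0.269
  outer loop
   vertex 3.3 1.5 5.7
   vertex 4.9 5.9 1.1
   vertex 2.2 1.6 2.3
  endloop
 endfacet
 facet normal 0.652 0.037 0.758
  outer loop
   vertex 4.8 1.7 4.4
   vertex 3.3 1.5 5.7
   vertex 4.2 0.0 5.0
  endloop
 endfacet
 facet normal 0.518 0.521 0.678
  outer loop
   vertex 4.8 1.7 4.4
   vertex 4.9 5.9 1.1
   vertex 3.3 1.5 5.7
  endloop
 endfacet
 facet normal 0.927 -0.362 -0.098
  outer loop
   vertex 4.8 1.7 4.4
   vertex 4.2 0.0 5.0
   vertex 5.1 3.5 0.6
  endloop
 endfacet
 facet normal 0.992 0.060 0.107
  outer loop
   vertex 4.8 1.7 4.4
   vertex 5.1 3.5 0.6
   vertex 4.9 5.9 1.1
  endloop
 endfacet
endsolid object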